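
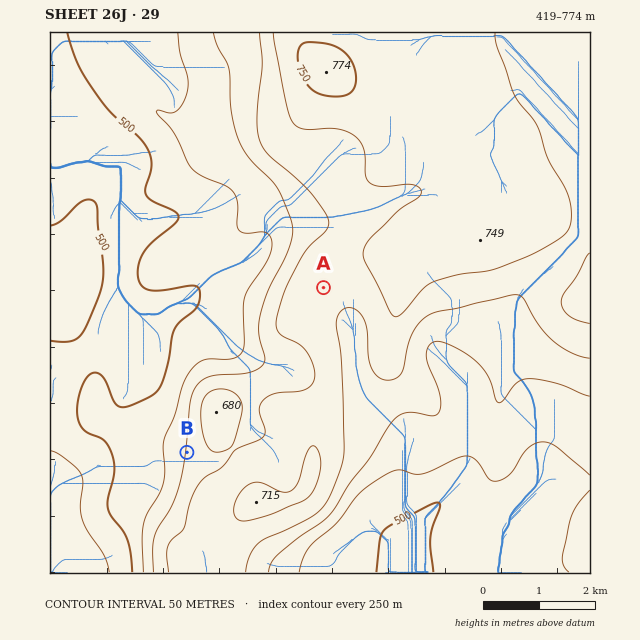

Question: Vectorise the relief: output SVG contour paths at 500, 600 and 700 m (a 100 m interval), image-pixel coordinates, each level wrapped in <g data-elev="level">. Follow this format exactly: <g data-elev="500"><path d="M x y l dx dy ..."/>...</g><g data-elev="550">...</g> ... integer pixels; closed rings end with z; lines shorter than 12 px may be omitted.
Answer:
<g data-elev="500"><path d="M376 572l4-32 4-10 8-6 36-18 10-3 2 1 0 3-8 20-2 13 3 32"/><path d="M50 341l20 0 7-3 5-4 6-11 11-28 4-13 0-11-5-44-1-20-3-6-6-2-7 3-19 18-12 6"/><path d="M67 33l11 31 16 26 15 21 29 25 10 14 3 7 1 8-7 24 2 7 7 6 21 10 3 4-2 7-24 20-9 11-5 15 0 9 2 5 5 5 7 2 12 0 29-4 5 2 2 4-1 8-2 7-17 15-6 8-10 46-4 11-5 6-24 13-7 1-5 0-5-6-10-23-4-4-5-1-5 1-4 5-7 17-2 17 4 13 6 6 17 8 4 5 4 10 2 17-6 26 0 9 3 9 11 14 5 10 4 13 1 19"/></g><g data-elev="600"><path d="M268 572l3-8 6-9 22-18 23-15 9-9 18-29 20-25 18-30 8-11 6-4 7-2 24 4 6-3 3-7-1-11-12-30-2-8 2-9 4-5 7-2 8 3 16 8 13 9 12 15 7 23 3 4 6-3 12-17 12-4 11 0 18 4 33 13"/><path d="M213 33l5 14 11 21 2 42 8 30 10 18 23 23 6 9 13 30 2 14-6 18-19 38-8 26-1 17 6 24-1 7-7 5-8 4-31 2-10 2-8 5-7 10-3 13-4 45-4 26-9 28-15 23-3 9-2 14 0 22"/></g><g data-elev="700"><path d="M239 520l8 1 20-5 34-14 7-5 7-10 5-16 0-13-4-10-4-2-4 4-9 31-4 6-4 4-4 1-6 0-22-10-7 1-7 5-7 8-4 10 0 8z"/><path d="M590 253l-5 5-9 20-12 15-3 9 2 7 6 7 8 4 13 4"/><path d="M273 33l13 72 4 12 4 7 10 5 30-1 16 5 7 5 6 9 2 10 0 18 5 8 6 3 7 1 29-2 6 2 3 3 0 5-3 2-20 14-26 26-6 7-3 7 2 11 25 49 5 6 7-4 20-23 9-7 26-8 36-5 29-11 36-19 7-6 5-7 1-15-4-19-19-34-12-35-18-22-4-9-17-46-2-14"/></g>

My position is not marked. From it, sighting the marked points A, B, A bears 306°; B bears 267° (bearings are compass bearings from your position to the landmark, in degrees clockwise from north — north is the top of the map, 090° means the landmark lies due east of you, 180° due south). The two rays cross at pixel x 526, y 435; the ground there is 560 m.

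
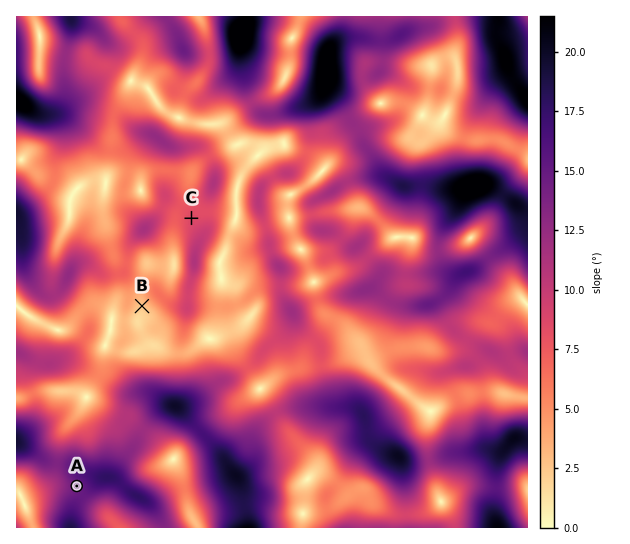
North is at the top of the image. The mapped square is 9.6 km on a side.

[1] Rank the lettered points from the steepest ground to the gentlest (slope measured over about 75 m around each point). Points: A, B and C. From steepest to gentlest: A C B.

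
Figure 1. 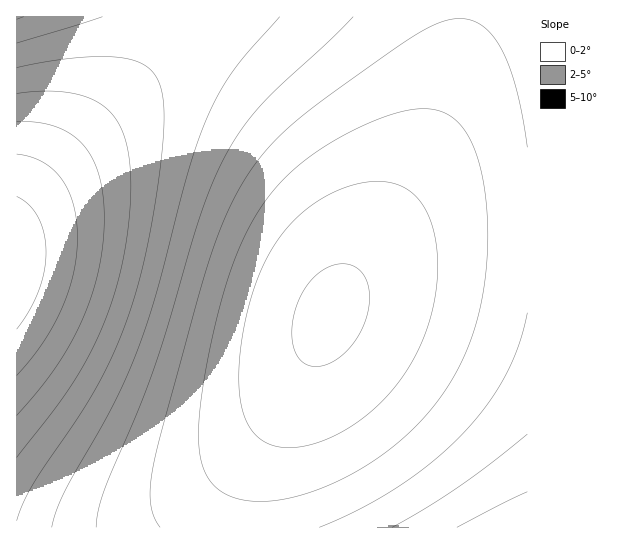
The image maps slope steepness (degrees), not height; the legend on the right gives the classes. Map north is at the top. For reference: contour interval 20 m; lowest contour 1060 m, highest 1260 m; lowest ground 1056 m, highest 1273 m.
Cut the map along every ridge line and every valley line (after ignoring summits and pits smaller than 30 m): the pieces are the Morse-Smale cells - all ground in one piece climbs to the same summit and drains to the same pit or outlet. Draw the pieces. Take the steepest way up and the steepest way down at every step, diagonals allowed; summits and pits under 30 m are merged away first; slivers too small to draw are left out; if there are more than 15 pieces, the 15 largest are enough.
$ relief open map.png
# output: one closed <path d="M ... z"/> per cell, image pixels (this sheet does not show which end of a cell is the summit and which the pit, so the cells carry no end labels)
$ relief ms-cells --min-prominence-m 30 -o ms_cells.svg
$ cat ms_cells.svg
<path d="M527 16l-334 1-2 12-11 14-108 106-37 41-19 25 1 313 223-1 3-30 9-28 60-115 20-47 19-25 15-14 24-16 33-13 43-7 62-1z"/><path d="M527 232l-61 0-43 7-33 13-24 16-15 14-19 25-20 47-60 115-9 28-3 17 1 14 287-1z"/><path d="M193 16l-177 1 1 198 18-25 37-41 108-106 12-17z"/>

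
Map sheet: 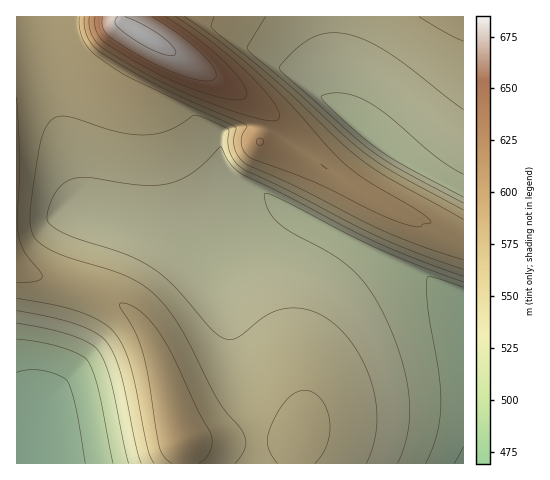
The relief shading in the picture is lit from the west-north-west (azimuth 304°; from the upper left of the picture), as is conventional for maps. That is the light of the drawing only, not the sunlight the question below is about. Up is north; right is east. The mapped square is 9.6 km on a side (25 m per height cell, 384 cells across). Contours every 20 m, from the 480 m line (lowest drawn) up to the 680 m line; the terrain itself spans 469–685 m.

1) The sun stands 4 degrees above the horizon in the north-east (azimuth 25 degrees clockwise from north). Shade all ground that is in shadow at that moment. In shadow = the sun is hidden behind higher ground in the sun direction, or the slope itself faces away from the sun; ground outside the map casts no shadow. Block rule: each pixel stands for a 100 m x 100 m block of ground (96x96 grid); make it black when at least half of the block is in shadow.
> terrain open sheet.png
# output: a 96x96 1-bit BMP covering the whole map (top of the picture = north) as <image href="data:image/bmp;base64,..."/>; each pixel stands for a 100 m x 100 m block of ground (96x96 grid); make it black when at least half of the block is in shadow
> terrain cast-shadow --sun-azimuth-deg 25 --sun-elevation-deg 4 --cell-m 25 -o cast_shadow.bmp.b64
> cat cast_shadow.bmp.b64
<image width="96" height="96" href="data:image/bmp;base64,Qk2+BAAAAAAAAD4AAAAoAAAAYAAAAGAAAAABAAEAAAAAAIAEAAATCwAAEwsAAAIAAAAAAAAA////AAAAAAAAAAAGAAAAAAAAAAAAAAAAAAAAAAAAAAAAAAAAAAAAAAAAAAAAAAAAAAAAAAAAAAAAAAAAAAAAAAAAAAAAAAAAAAAAAAAAAAAAAAAAAAAAAAAAAAAAAAAAAAAAAAAAAAAAAAAAAAAAAAAAAAAAAAAAAAAAAAAAAAAAAAAAAAAAAAAAAAAAAAAAAAAAAAAAAAAAAAAAAAAAAAAAAAAAAAAAAAAAAAAAAAAAAAAAAAAAAAAAAAAAAAAAAAAAAAAAAAAAAAAAAAAAAAAAAAAAAAAAAAAAAAAAAAAAAAAAAAAAAAAAAAAAAAAAAAAAAAAAAAAAAAAAAAAAAAAAAAAAAAAAAAAAAAAAAAAAAwAAAAAAAAAAAAAAD8AAAAAAAAAAAAAAP+AAAAAAAAAAAAAB//AAAAAAAAAAAAAP//AAAAAAAAAAAAB///AAAAAAAAAAAAD///AAAAAAAAAAAAD//+AAAAAAAAAAAAD//8AAAAAAAAAAAAD//gAAAAAAAAAAAAD/4AAAAAAAAAAAAAD+AAAAAAAAAAAAAHDgAAAAAAAAAAAAAPiAAAAAAAAAAAAAA/wAAAAAAAAAAAAAD/4AAAAAAAAAAAAAP/8AAAAAAAAAAAAA//8AAAAAAAAAAAAD//8AAAAAAAAAAAAH//8AAAAAAAAAAAAf//8AAAAAAAAAAAB///8AAAAAAAAAAAH///8AAAAAAAAAAAf///4AAAAAAAAAAB////gAAAAAAAAAAH///8AAAAAAAAAAAf///wAAAAAAAAAAA////AAAAAAAAAAAD///4AAAAAAAAAAAP///gAAAAAAAAAAB///+AAAAAAAAAAAH///4AAAAAAAAAAAf///gAAAAAAAAAAB///+AAAAAAAAAAAP///4AAAAAAAAAAAf///gAAAAAAAAAAAf//+AAAAAAAAAAAA///4AAAAAAAAAAAA///wAAAAAAAAAAAA///AAAAAAAAAAAAA//8AAAAAAAAAAAAA//wAAAAAAAAAAAAA//gAAAAAAAAAAAAD/+AAAAAAAAAAAAAP/4AAAAAAAAAAAAB//gAAAAAAAAAAAAH/+AAAAAAAAAAAAAf/4AAAAAAAAAAAAB//4AAAAAAAAAAAAP//4AAAAAAAAAAAA///+AAAAAAAAAAAD////wAAAAAAAAAAP////4AAAAAAAAAAf////gAAAAAAAAAB/////AAAAAAAAAAD////8AAAAAAAAAAP////wAAAAAAAAAAf////gAAAAAAAAAA////+AAAAAAAAAAB////8AAAAAAAAAAB////wAAAAAAAAAAB////AAAAAAAAAAAB///+AAAAAAAAAAAB///4AAAAAAAAAAAB///gAAAAAAAAAAAB///AAAAAAAAAAAAB//8AAAAAAAAAAAAB//wAAAAAAAAAAAAB//AAAAAAAAAAAAAB/+AAAAAAAAAAAAAB/4AAAAAAAAAAAAAB/gAAAAAAAAAAAAAB+AAAAAAAAAAAAAAA4AAAAAAAAAAAAAAAAAAAAAAAAAAAAA="/>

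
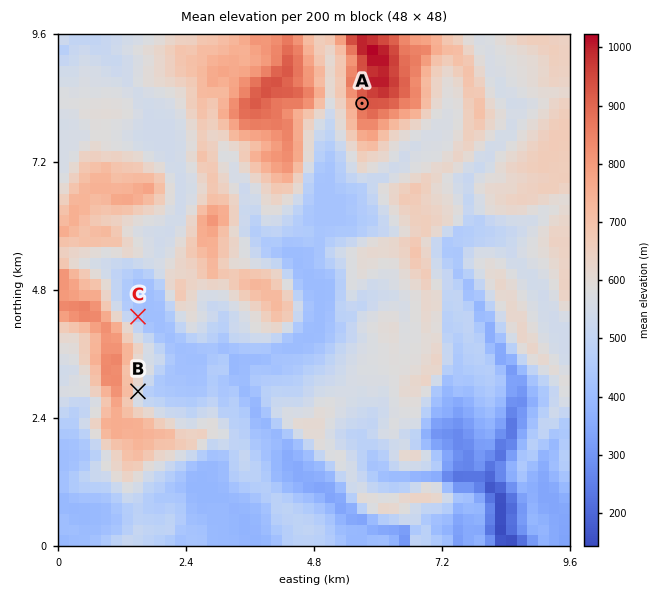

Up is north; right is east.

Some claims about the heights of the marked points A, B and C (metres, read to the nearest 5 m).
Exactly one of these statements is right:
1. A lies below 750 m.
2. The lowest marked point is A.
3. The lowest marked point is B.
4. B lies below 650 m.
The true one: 4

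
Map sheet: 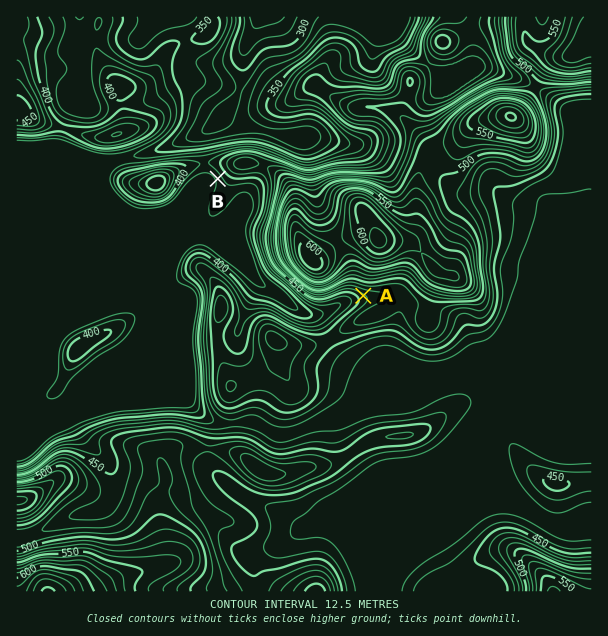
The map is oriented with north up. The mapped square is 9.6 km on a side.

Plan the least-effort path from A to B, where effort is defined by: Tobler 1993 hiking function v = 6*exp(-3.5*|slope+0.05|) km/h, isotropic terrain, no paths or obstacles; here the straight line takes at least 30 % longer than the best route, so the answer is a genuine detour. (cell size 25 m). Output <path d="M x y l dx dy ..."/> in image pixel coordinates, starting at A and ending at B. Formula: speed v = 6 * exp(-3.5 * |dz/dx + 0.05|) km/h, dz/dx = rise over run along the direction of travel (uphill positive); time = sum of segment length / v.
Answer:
<path d="M363 296l-1 0-6-3-14 0-18 9-10 0-15-8-9-9-18-9-9-9-36-72-2-1-7-15"/>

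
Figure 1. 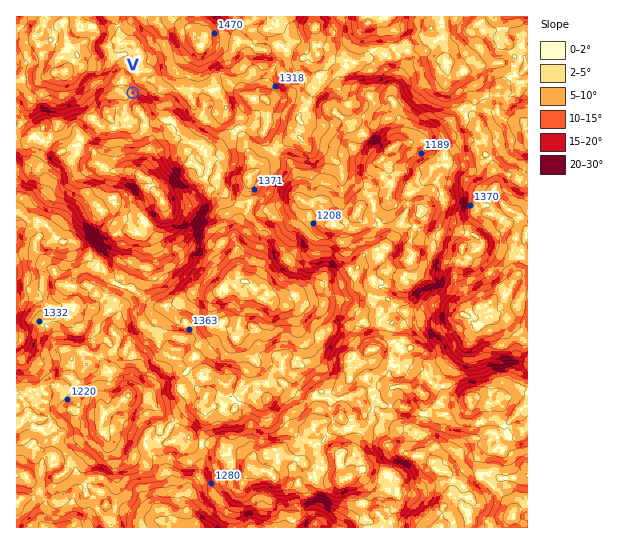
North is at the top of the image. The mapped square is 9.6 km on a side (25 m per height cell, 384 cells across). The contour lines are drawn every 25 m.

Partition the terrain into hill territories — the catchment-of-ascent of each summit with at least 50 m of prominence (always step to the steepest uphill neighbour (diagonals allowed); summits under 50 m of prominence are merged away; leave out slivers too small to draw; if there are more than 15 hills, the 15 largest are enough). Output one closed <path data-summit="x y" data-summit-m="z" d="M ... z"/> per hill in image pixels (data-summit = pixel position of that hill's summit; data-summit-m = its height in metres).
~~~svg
<path data-summit="246 282" data-summit-m="1527" d="M138 109l-13 11-12 0-6-8-8 5-10 3-10 11 1 14 15 8 2 10 13 8 7 0-4 3-4 13 0 7 5 9 8 2 12 0 17-12 7 2 5 6-5 6-14 10 1 9-2 7 0 18-16 23-11 27 4 12-7 13 2 8-11 9-2 18-3-4-14-5-6 1-7 6 0 12-3 6 6 8-4 6 0 17-3-11-13-10-5-2-17 4-10 6-6-2 0 35 12-13 11 4 1 11 6 3 11-6 13-18 14 4 18 0-2 9 2 11 4 4 8 2 19 9 7 0 12-5 8-11 8 9 5 0 8-5 4 0 5 7 4 1 24 1 4 2 1 8 5 8 10-2 11 7 20 4 12-15 9 0 11 4 9 15 12-1 18 5-2-21 4-7 12-7 5-12 9-8 3-6 2-20 15 8 14 0 18 6 17 2 8 0 12-4 11-8 0-4-14 1-9-3-5-8-13-10-1-5-5-5-9-2-4-4-2-5 0-9-5 0-8-6-15 4 9-8 0-8 4-8-7-2-5-10 11-4 5-5 11-20-3-4 8-20 0-5-3-3 2-13 8-18 2-12 19-32-3-14-12-20-23 2-9 4-10 12 9 16 0 11-4 11-6-2-13 1-14 21-12 8-5 2-6-4-1-6-9-9-17-5-6-6 0-16-7-16-24-18-5-15-10-4-14 0-18 16-16 8-6-5-17-8-8 1-19 11-10 14 3-8 1-16-5-15 0-8z"/><path data-summit="490 302" data-summit-m="1516" d="M470 107l-5 0-24 22-8 3-10 8-6 1 10 2 10 18 3 14-19 32-2 12-8 18-2 13 3 3 0 5-8 20 3 4-11 20-5 5-9 2-2 5 6 7 6 2-4 8 0 8-5 6 11-2 8 6 7-1-2 10 2 5 4 4 9 2 5 5 1 5 9 6 9 12 9 3 24-1 8 4 8 0 23-11 10-1 0-256-3-10-3-4-12 0-7-2-5-7z"/><path data-summit="195 37" data-summit-m="1500" d="M275 16l-161 0 5 10 0 13 3 4 9 0 6 8 0 19-16 12 2 20-4 5-10 4-1 3 5 6 12 0 14-10 5 8 0 8 5 15-3 23 9-13 23-12 19 6 8 7 16-8 18-16 14 0 10 4 5 15 24 18 7 16 0 16 6 6 17 5 9 9 2 8 8 2 14-10 14-21 13-1 6 2 4-11 0-11-10-16-7 4-5-2-8-4-9-8-1-16-4-10-15-12-32-12-22-2-10 4-5-3 4-20 20-31 0-8-11-13z"/><path data-summit="17 230" data-summit-m="1454" d="M41 132l-15 9-10 0 0 252 7 2 10-6 17-4 15 8 5 8 1-10 4-6-6-8 3-6 0-12 10-7 19 6 3-15 11-9-2-8 7-13-4-12 5-10 3-12 19-28 0-18 2-7-1-9 14-10 5-6-5-6-7-2-17 12-12 0-8-2-5-9 0-7 4-13 4-3-7 0-12-7-3-11-14-8-6 0-16 7-16-13z"/><path data-summit="441 527" data-summit-m="1413" d="M479 399l-6 0-8 9-19 7-25-2-18-6-14 0-16-8-1 20-3 6-9 8-5 12-12 7-4 7 3 21 15-4 5 3 6 8 0 10-4 6 0 12 3 13 161-1 0-96-5 1-4-4-14-3-1 8-11 6 6-12-4-12 1-12-9 0z"/><path data-summit="197 527" data-summit-m="1448" d="M161 432l-8 11-12 5-7 0-19-9-8-1 6 15 4 26-1 28-5 12 2 9 180-1-1-24-4-12-4-6-15-13-19-4-11-7-10 2-5-8-1-8-4-2-24-1-4-1-5-7-4 0-8 5-5 0z"/><path data-summit="66 71" data-summit-m="1440" d="M113 16l-97 1 1 123 9 1 15-9 5 11 16 9 18-7-1-14 4-7 38-19 0-23 16-12 0-19-6-8-9 0-3-4 0-13z"/><path data-summit="445 62" data-summit-m="1432" d="M502 16l-115 1 0 4 6 10 0 16 8 12 0 10-9 24 0 8 9 25-3 18 25-4 24-16 18-17 32 4 2-24 11-10 11-4 6-6-4-10-8 0-2-2-13-26z"/><path data-summit="315 27" data-summit-m="1460" d="M367 16l-90 0 0 10 10 11 1 10-20 31-4 20 5 3 10-4 22 2 32 12 15 12 4 10 1 16 9 8 13 6 4-2 20-20 2-15-6-21-5-6-16 0-13-8-14-4-7-8 0-4 5-8 2-13 21-32z"/><path data-summit="66 527" data-summit-m="1400" d="M101 429l-4 7-11 7-15 15-4 12-11 8-5 9-10 4-8 6-12 2-5 4 1 25 95-1-1-8 5-12 1-28-4-26-4-6-2-10z"/><path data-summit="315 527" data-summit-m="1427" d="M291 457l-9 0-13 16 12 8 7 10 4 12 0 19 2 6 73-1-3-24 4-6 0-10-6-8-9-3-14 4-16-5-12 1-9-15z"/>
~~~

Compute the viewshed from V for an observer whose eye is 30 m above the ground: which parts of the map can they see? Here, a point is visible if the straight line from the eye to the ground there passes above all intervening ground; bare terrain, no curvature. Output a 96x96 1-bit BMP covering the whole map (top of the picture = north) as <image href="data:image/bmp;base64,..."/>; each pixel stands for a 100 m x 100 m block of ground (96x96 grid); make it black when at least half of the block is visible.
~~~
<image width="96" height="96" href="data:image/bmp;base64,Qk2+BAAAAAAAAD4AAAAoAAAAYAAAAGAAAAABAAEAAAAAAIAEAAATCwAAEwsAAAIAAAAAAAAA////AAAAAAAAAAAAAAAAAAAAAAAAAAPwAAAAAAAAAAAAAAPgAAAAAAAAAAAAAAPAAAAAAAAAAAAAAADAAAAAAAAAAAAAAAAAAAAAAAAAAAAAAAAAAAAAAAAAAAAAAAAAAAAAAAAAAAAAAAAAAAAAAAAAAAAAAAAAAAAAAAAAAAAAAAAAAAAAAAAAAAAAAAAAAAAAAAAAAAAAAAAAAAAAAAAAAAAAAAAAAAAAAAAAAAAAAAAAAAAAAAAAAAAAAAAAAAAAAAAAAAAAAAAAAAAAAAAAAAAAAAAAAAAAAAAAAAAAAAAAAAAAAAAAAAAAAAAAAAAAAAAAAAAAAAAAAAAAAAAAAAAAAAAAAAAAAAAAAAAAAAAAAAAAAAAAAAAAAAAAAAAAAAAAAAAAAAAAAAAAAAAAAAAAAAAAAAAAAAAAAAAAAAAAAAAAAAAAAAAAAAAAAAAAAAAAAAAAAAAAAAAAAAAAAAAAAAAAAAAAAAAAAAAAAAAAAAAAAAAAAAAAAAAAAAAAAAAAAAAAAAAAAAAAAAAAAAAAAAAAAAAAAAAAAAAAAAAAAAAAAAAAAAAAAAAAAAAAAAAAAAAAAAAAAAAAAAAAAAAAAAAAAAAAAAAAAAAAAAAAAAAAAAAAAAAAAAAAAAAAAAAAAAAAAAAAAAAAAAAAAAAAAADgAAAAAAAAAAAAAAD8AAAAAAAAAAAAAAH+MAAAAAAAAAAAAAP//AAIAAAAAAAAAB///gAeAAAAAAAAAD///xIfwAAAAAAAAD///74PwAAAAAQAAH///84EAAAAAAAAAf///+YAAAAAAAAAAf////4AAAAAAAAAA////94AAAAAAAAAB////84AAAAAAAAAH/////4AAAAAAACA/9////YAAAAAAACB/x///8AAAAAAAADD/xP///AAAAAAAADn/x///+AAAAAAAAD//4///+AAAAAAAAD//+f///AAAAAAAAD////H/+AAAAAAAAD///8Hj8AAAAAAAAD///4HB8AAAAAAAAD///wAA+AAAAAAAAD///ABA+AAAAAAAAD//4ACD+AAAAAAAAD//gAAD/AAAAAAAAD/8AAfL/wAAAAAAAD/wAAfn/AAAAAAAAD+AAA/nfAAAAAAAAD+AAA/7/AAAAAAAAD+AAA/9/AAAAAAAAD+AAA/iAAAAAAAAADBAAEfwAAAAAAAAAABgOGfwAAAAAAAAAAAgf/94AAAAAAAAAAAA//xgAAAAAAAAAAAA//hgAAAAAAAAAAAD//jgAAAAAAAAAAAT7/jgAAAAAAAAAAAf//hgAAAAAAAAAAAP//hAAAAAAAAAAAAP//gAAAAAAAAAAAAP//8AAAAAAAAAAAAP/wcAAAAAAAAAAAAP/wYAAAAAAAAAAAAB/wIAAAAAAAAAAAAD7gLwAAAAAAAAAAADwgD4AAAAAAAAAAAAAADwAAAAAAAAAAAAgADwAAAAAAAAAAAAwADgAAAAAAAAAAAAYA2AAAAAAAAAAAAAAP8AAAAAAAAAAAAAAfIAAAAAAAAAAAAAAcAAAAAAAAAAAA="/>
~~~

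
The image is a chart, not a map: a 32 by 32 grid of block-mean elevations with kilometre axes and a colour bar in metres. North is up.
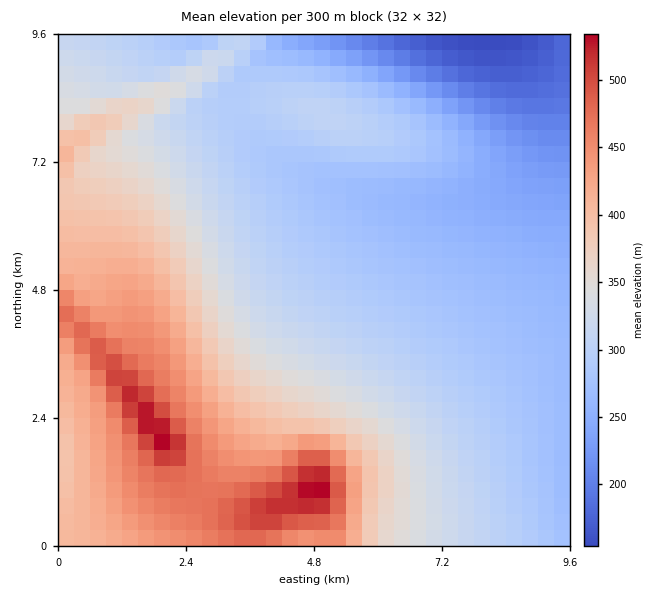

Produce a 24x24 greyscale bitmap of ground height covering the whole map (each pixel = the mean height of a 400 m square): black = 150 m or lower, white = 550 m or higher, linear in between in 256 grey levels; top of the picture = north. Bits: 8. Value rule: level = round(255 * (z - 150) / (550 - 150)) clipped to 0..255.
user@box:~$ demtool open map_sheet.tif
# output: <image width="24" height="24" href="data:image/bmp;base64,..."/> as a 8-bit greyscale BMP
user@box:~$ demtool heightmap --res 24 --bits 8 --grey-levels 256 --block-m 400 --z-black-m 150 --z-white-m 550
<image width="24" height="24" href="data:image/bmp;base64,Qk12BgAAAAAAADYEAAAoAAAAGAAAABgAAAABAAgAAAAAAEACAAATCwAAEwsAAAABAAAAAAAAAAAAAAEBAQACAgIAAwMDAAQEBAAFBQUABgYGAAcHBwAICAgACQkJAAoKCgALCwsADAwMAA0NDQAODg4ADw8PABAQEAAREREAEhISABMTEwAUFBQAFRUVABYWFgAXFxcAGBgYABkZGQAaGhoAGxsbABwcHAAdHR0AHh4eAB8fHwAgICAAISEhACIiIgAjIyMAJCQkACUlJQAmJiYAJycnACgoKAApKSkAKioqACsrKwAsLCwALS0tAC4uLgAvLy8AMDAwADExMQAyMjIAMzMzADQ0NAA1NTUANjY2ADc3NwA4ODgAOTk5ADo6OgA7OzsAPDw8AD09PQA+Pj4APz8/AEBAQABBQUEAQkJCAENDQwBEREQARUVFAEZGRgBHR0cASEhIAElJSQBKSkoAS0tLAExMTABNTU0ATk5OAE9PTwBQUFAAUVFRAFJSUgBTU1MAVFRUAFVVVQBWVlYAV1dXAFhYWABZWVkAWlpaAFtbWwBcXFwAXV1dAF5eXgBfX18AYGBgAGFhYQBiYmIAY2NjAGRkZABlZWUAZmZmAGdnZwBoaGgAaWlpAGpqagBra2sAbGxsAG1tbQBubm4Ab29vAHBwcABxcXEAcnJyAHNzcwB0dHQAdXV1AHZ2dgB3d3cAeHh4AHl5eQB6enoAe3t7AHx8fAB9fX0Afn5+AH9/fwCAgIAAgYGBAIKCggCDg4MAhISEAIWFhQCGhoYAh4eHAIiIiACJiYkAioqKAIuLiwCMjIwAjY2NAI6OjgCPj48AkJCQAJGRkQCSkpIAk5OTAJSUlACVlZUAlpaWAJeXlwCYmJgAmZmZAJqamgCbm5sAnJycAJ2dnQCenp4An5+fAKCgoAChoaEAoqKiAKOjowCkpKQApaWlAKampgCnp6cAqKioAKmpqQCqqqoAq6urAKysrACtra0Arq6uAK+vrwCwsLAAsbGxALKysgCzs7MAtLS0ALW1tQC2trYAt7e3ALi4uAC5ubkAurq6ALu7uwC8vLwAvb29AL6+vgC/v78AwMDAAMHBwQDCwsIAw8PDAMTExADFxcUAxsbGAMfHxwDIyMgAycnJAMrKygDLy8sAzMzMAM3NzQDOzs4Az8/PANDQ0ADR0dEA0tLSANPT0wDU1NQA1dXVANbW1gDX19cA2NjYANnZ2QDa2toA29vbANzc3ADd3d0A3t7eAN/f3wDg4OAA4eHhAOLi4gDj4+MA5OTkAOXl5QDm5uYA5+fnAOjo6ADp6ekA6urqAOvr6wDs7OwA7e3tAO7u7gDv7+8A8PDwAPHx8QDy8vIA8/PzAPT09AD19fUA9vb2APf39wD4+PgA+fn5APr6+gD7+/sA/Pz8AP39/QD+/v4A////AKOmrLS6wMXM09XMwsS4l4R8dG1nYlxXUaKosbvDyMvR3Obm4t6/mYd9dG1mYFpUTp+ptcHKzs3M0t3m8u/GnIl9c2xlX1lTTJ2quMbR1czGw8bP5eW/nIl8cmpjXVdSTJ2su8vl6sy/t7K1xcOok4V4b2dhW1ZRS6Cuvtnz38S2q6Sfn5qPhXxyamReWVRQS6Wxx+rmzLusoJeRi4aAeXJsZmBbV1NPS6m32ebSw7KhlIuFf3p1cGplYVxYVVFOS67I3tLHvKmWiYB6dXFtaGRgXFlVUlBNSr3UzcTBtKCNf3dxbWlmYl9bWFVTUE5LSc7Hu766q5iFeHBqZ2NgXVpXVVJQTkxKSMOztbeyo5B+cmplYl5bWVZUUlBOTEpIRq2rr6+pmoh5bWZhXltYVVNRT01LSUdGRKWmqKefkoJ0amNeWldVUlBOS0lIRkRDQaGgoJ6WiXtvZmBbWFRRT0xKSEZEQkE/PpuamZWNgnVrY11ZVVFOS0lGREJAPj07OpaTkYyFe3BnYFpWUk9MSkhGREE+PDk3NpmNiYR9dGtjXVhUUU9PTk5MSUVAOzYzMaKOgn12bmZgWldVVldZWllVUElBOTItK5OZjXxwaWJdWllbX2FiYFxXT0U6MSklJH2Ciop+bGBcW11gY2NhXFVNQzcsIx4cHXZzcHJ5em9eWlxeXltWT0U6LiMaFRMUF3BtaWVhY29uXFNST0pCOC0iGRENCwsOE2pnZGBcV1VgZVRDPDUsIxoSCwcEBAUJEQ=="/>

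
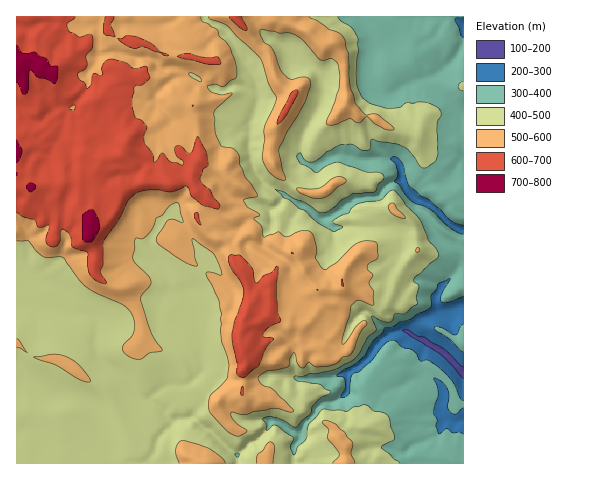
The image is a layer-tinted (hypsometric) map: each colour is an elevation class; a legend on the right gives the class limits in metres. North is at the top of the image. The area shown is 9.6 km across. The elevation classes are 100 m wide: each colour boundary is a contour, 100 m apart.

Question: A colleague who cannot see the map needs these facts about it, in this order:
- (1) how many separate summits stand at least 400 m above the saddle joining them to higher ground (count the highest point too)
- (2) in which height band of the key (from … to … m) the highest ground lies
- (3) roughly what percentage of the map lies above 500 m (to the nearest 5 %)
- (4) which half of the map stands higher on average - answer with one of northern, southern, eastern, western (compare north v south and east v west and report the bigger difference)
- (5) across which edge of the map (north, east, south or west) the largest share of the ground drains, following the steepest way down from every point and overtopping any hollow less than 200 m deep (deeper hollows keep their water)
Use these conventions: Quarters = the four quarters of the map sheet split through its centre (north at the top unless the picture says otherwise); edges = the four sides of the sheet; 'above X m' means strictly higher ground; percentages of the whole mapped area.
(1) There is 1 summit with 400 m or more of prominence.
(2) Between 700 and 800 m: that is the band holding the highest ground.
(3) About 40 % of the map lies above 500 m.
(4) The western half stands higher on average than the eastern half.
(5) The largest share of the runoff leaves by the eastern edge.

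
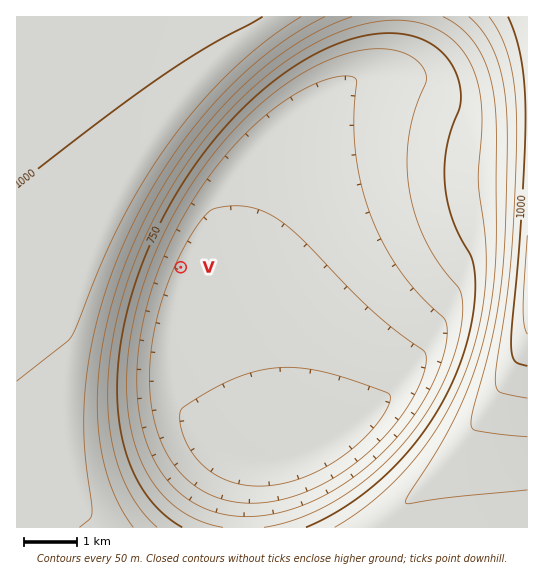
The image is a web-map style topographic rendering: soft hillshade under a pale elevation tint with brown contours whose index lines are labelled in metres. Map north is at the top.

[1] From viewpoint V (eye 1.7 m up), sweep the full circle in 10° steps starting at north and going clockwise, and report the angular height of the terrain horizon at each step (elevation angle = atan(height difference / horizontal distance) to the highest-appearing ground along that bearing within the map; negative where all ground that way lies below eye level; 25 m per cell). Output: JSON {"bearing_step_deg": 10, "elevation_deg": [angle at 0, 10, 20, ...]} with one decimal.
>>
{"bearing_step_deg": 10, "elevation_deg": [7.8, 6.1, 4.7, 3.2, 2.1, 2.6, 3.3, 3.5, 3.9, 4.2, 4.0, 3.3, 2.8, 2.5, 2.4, 2.0, 1.3, 1.2, 1.9, 3.0, 3.7, 4.9, 6.4, 8.1, 9.8, 11.4, 12.8, 13.9, 14.6, 14.9, 14.9, 14.4, 13.7, 12.5, 11.1, 9.5]}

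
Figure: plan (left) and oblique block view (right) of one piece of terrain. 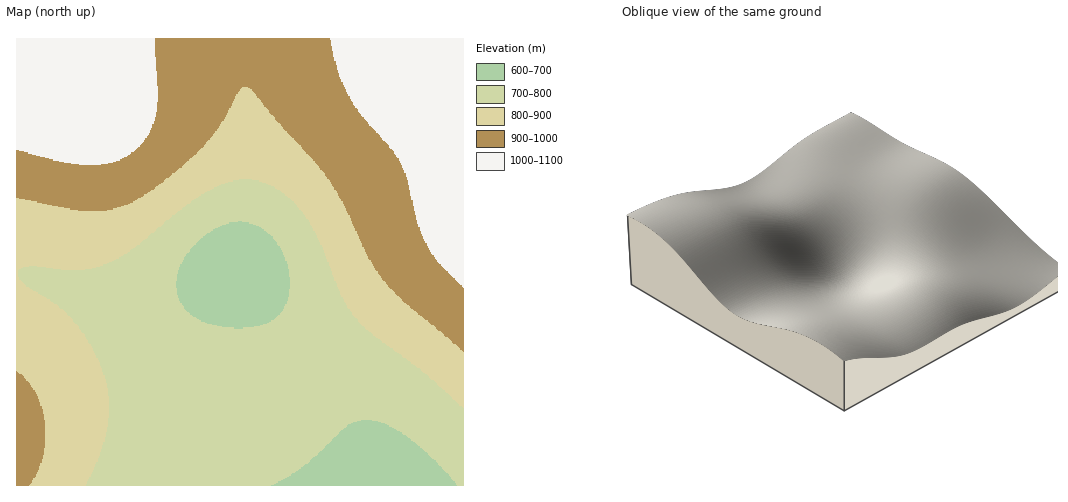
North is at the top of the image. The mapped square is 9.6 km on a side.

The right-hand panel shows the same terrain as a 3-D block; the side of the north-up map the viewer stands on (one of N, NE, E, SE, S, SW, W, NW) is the SW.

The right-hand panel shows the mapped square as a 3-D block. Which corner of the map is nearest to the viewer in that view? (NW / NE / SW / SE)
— SW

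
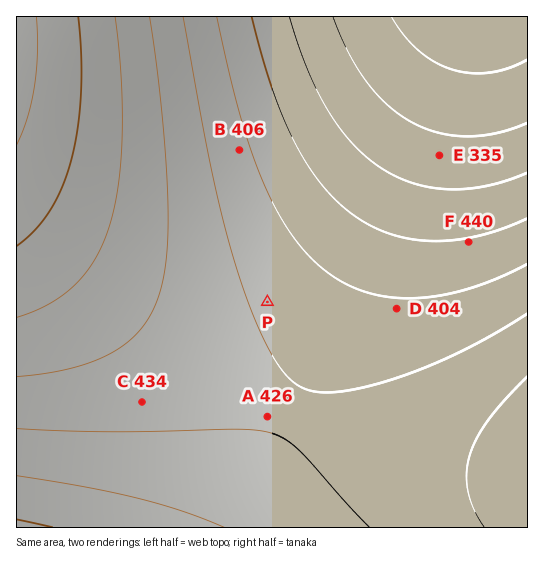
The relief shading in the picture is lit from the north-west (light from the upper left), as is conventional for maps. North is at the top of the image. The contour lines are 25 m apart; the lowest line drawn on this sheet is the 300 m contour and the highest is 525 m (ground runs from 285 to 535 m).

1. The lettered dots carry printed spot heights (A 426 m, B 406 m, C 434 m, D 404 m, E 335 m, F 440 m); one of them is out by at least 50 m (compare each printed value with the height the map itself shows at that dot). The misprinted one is F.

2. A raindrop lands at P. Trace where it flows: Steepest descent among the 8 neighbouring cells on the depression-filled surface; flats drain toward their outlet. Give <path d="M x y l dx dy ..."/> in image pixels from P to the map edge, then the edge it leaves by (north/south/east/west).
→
<path d="M267 302l144-144 2-5 2-4 0-3 3-4 1-7 3-4 1-6 3-4 1-7 3-4 4-15 3-4 2-10 2-2 2-10 2-2 2-10 4-10 0-4 6-13 0-4 2-5 0-4"/>
exit: north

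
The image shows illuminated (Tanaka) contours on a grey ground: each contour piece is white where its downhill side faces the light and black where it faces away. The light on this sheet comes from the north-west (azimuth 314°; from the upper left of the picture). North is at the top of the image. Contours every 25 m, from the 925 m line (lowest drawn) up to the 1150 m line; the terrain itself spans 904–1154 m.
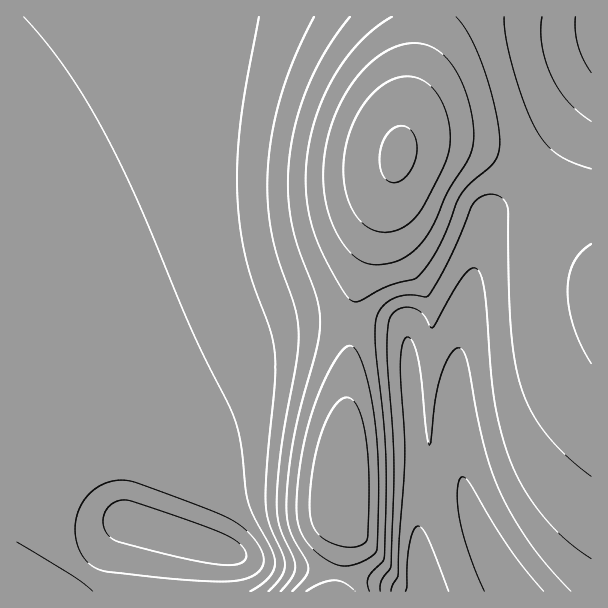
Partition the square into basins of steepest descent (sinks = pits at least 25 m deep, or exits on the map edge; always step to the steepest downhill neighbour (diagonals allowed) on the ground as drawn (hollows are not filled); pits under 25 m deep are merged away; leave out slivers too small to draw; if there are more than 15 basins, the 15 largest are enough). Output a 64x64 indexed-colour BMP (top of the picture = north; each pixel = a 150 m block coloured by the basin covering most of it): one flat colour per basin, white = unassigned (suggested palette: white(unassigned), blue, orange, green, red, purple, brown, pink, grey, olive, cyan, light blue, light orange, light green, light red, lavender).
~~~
<image width="64" height="64" href="data:image/bmp;base64,Qk12CAAAAAAAAHYAAAAoAAAAQAAAAEAAAAABAAQAAAAAAAAIAAATCwAAEwsAABAAAAAAAAAA////ALR3HwAOf/8ALKAsACgn1gC9Z5QAS1aMAMJ34wB/f38AIr28AM++FwDox64AeLv/AIrfmACWmP8A1bDFABERERERERERERERERERERERETMzMzMzMzIiIiIiIiIiERERERERERERERERERERERERMzMzMzMzMiIiIiIiIiIREREREREREREREREREREREREzMzMzMzMyIiIiIiIiIhERERERERERERERERERERERETMzMzMzMyIiIiIiIiIiERERERERERERERERERERERERMzMzMzMzIiIiIiIiIiIRERERERERERERERERERERERETMzMzMzMiIiIiIiIiIhERERERERERERERERERERERERMzMzMzMiIiIiIiIiIiEREREREREREREREREREREREREzMzMzMyIiIiIiIiIiIRERERERERERERERERERERERETMzMzMzIiIiIiIiIiIhERERERERERERERERERERERERMzMzMzMiIiIiIiIiIiEREREREREREREREREREREREREzMzMzMiIiIiIiIiIiIRERERERERERERERERERERERETMzMzMyIiIiIiIiIiIhERERERERERERERERERERERERMzMzMzIiIiIiIiIiIiEREREREREREREREREREREREREzMzMzMiIiIiIiIiIiIRERERERERERERERERERERERETMzMzMyIiIiIiIiIiIhERERERERERERERERERERERERMzMzMzIiIiIiIiIiIiEREREREREREREREREREREREREzMzMzMiIiIiIiIiIiIRERERERERERERERERERERERETMzMzMyIiIiIiIiIiIhERERERERERERERERERERERERMzMzMzIiIiIiIiIiIiEREREREREREREREREREREREREzMzMzMiIiIiIiIiIiIRERERERERERERERERERERERETMzMzMyIiIiIiIiIiIhERERERERERERERERERERERERMzMzMzIiIiIiIiIiIiEREREREREREREREREREREREREzMzMzMiIiIiIiIiIiIRERERERERERERERERERERERETMzMzMyIiIiIiIiIiIhERERERERERERERERERERERERMzMzMzIiIiIiIiIiIiEREREREREREREREREREREREREzMzMzMiIiIiIiIiIiIRERERERERERERERERERERERETMzMzMyIiIiIiIiIiIhERERERERERERERERERERERERMzMzMzIiIiIiIiIiIiEREREREREREREREREREREREREzMzMzMiIiIiIiIiIiIRERERERERERERERERERERERETMzMzMyIiIiIiIiIiIhERERERERERERERERERERERERMzMzMzIiIiIiIiIiIiEREREREREREREREREREREREREzMzMzMiIiIiIiIiIiIRERERERERERERERERERERERERMzMzMyIiIiIiIiIiIhEREREREREREREREREREREREREzMzMyIiIiIiIiIiIiERERERERERERERERERERERERETMzMzIiIiIiIiIiIiIREREREREREREREREREREREREREzMzIiIiIiIiIiIiIhERERERERERERERERERERERERETMzIiIiIiIiIiIiIiERERERERERERERERERERERERERMzMiIiIiIiIiIiIiQRERERERERERERERERERERERERETMiIiIiIiIiIiIiRBERERERERERERERERERERERERERMyIiIiIiIiIiIiREEREREREREREREREREREREREREREzIiIiIiIiIiIiREQRERERERERERERERERERERERERETMiIiIiIiIiIiJERBEREREREREREREREREREREREREREyIiIiIiIiIiJEREERERERERERERERERERERERERERESIiIiIiIiIiJEREQRERERERERERERERERERERERERERIiIiIiIiIiIkRERBERERERERERERERERERERERERERESIiIiIiIiIkREREERERERERERERERERERERERERERERIiIiIiIiIkREREQREREREREREREREREREREREREREREiIiIiIiIkRERERBERERERERERERERERERERERERERERIiIiIiJEREREREEREREREREREREREREREREREREREREiIiJEREREREREQREREREREREREREREREREREREREREURERERERERERERBERERERERERERERERERERERERERERREREREREREREREERERERERERERERERERERERERERERFEREREREREREREQREREREREREREREREREREREREREREURERERERERERERBERERERERERERERERERERERERERERFEREREREREREREEREREREREREREREREREREREREREREUREREREREREREQRERERERERERERERERERERERERERERRERERERERERERBERERERERERERERERERERERERERERFEREREREREREREEREREREREREREREREREREREREREREUREREREREREREQRERERERERERERERERERERERERERERFERERERERERERBEREREREREREREREREREREREREREREUREREREREREREERERERERERERERERERERERERERERERREREREREREREQRERERERERERERERERERERERERERERFERERERERERERBEREREREREREREREREREREREREREREURERERERERERE"/>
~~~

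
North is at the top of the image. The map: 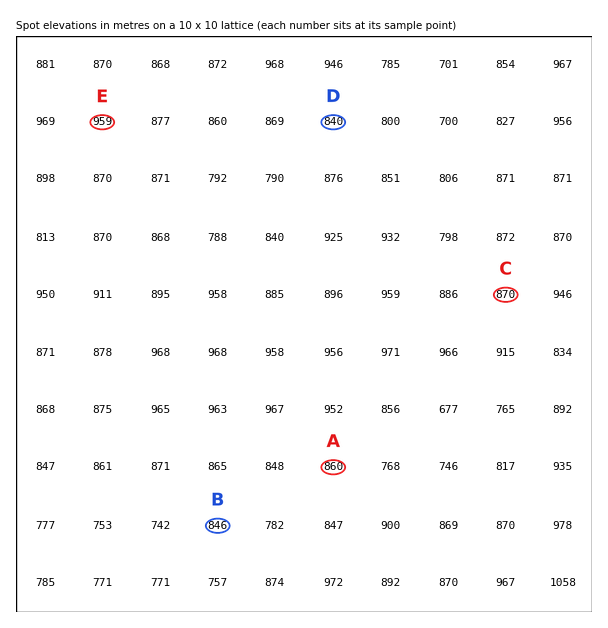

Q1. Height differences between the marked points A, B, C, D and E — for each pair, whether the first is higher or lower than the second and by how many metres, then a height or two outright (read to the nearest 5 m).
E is higher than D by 120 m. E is higher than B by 115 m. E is higher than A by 100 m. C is lower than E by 90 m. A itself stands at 860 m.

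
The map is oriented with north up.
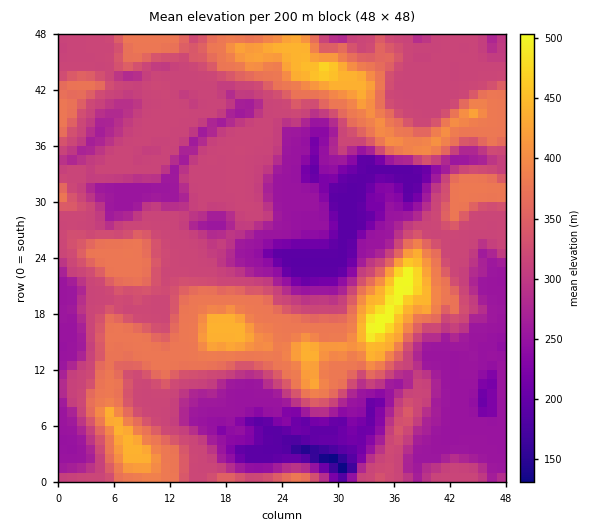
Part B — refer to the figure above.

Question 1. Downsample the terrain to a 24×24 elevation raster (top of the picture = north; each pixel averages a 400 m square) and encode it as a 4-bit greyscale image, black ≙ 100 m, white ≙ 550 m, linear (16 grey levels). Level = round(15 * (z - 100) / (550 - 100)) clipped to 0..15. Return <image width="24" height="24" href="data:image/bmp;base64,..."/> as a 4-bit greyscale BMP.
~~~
<image width="24" height="24" href="data:image/bmp;base64,Qk2WAQAAAAAAAHYAAAAoAAAAGAAAABgAAAABAAQAAAAAACABAAATCwAAEwsAABAAAAAAAAAAAAAAABEREQAiIiIAMzMzAERERABVVVUAZmZmAHd3dwCIiIgAmZmZAKqqqgC7u7sAzMzMAN3d3QDu7u4A////AGeKqpeHZ4dDd3Z3dlWLupdkMzIjV3VWVVabqHZVQzM0RnZVVViqh2VVREVURYdVVWiZd3ZVVXmGVXdVRWeYeId2Z5uZd2dVVVeZmZmZmauqqoZVVVaZmZq7qquqzJZVVVeJh5q7qZmZzbmHVVd3d5mqmXd4vcuYZVeIiIiIh1RWm9yYZXiZmHd2VTM0ecuXZXmZmHd2VDMzVpqHZ3d3h3ZmZVVDRXd3d4dlZ3dndlVDNVaJh4dVVWd3dVVDNER5mXd3dmd3dlREMzNoiHZ3d2d3d1RWRomGZ4Znd3Z3d1VXiqmpmZdmd3dmd3ZpqYeKqZh3d3d2Z4iauHd4mYmHd3d4iau7uHd3eHd4h3iaqru6mXd3d3d5mZiaq7qHeHd3dg=="/>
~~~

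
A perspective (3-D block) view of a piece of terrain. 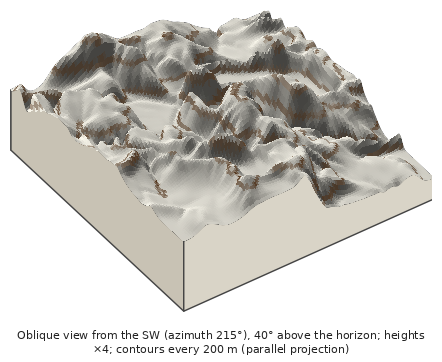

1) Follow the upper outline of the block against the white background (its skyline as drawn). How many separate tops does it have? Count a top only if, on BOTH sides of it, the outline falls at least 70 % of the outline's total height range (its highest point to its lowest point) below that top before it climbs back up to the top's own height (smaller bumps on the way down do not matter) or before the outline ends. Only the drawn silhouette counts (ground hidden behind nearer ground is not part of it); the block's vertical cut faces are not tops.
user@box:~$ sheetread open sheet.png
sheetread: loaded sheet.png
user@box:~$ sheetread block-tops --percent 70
0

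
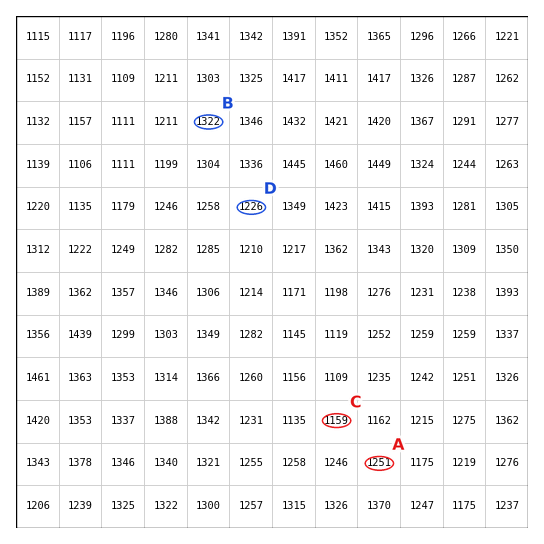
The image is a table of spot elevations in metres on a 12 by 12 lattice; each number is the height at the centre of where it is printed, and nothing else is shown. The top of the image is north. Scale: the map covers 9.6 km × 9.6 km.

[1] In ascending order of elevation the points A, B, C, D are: C D A B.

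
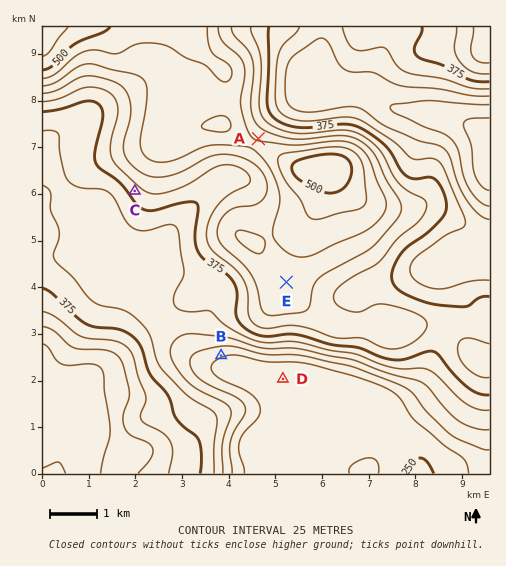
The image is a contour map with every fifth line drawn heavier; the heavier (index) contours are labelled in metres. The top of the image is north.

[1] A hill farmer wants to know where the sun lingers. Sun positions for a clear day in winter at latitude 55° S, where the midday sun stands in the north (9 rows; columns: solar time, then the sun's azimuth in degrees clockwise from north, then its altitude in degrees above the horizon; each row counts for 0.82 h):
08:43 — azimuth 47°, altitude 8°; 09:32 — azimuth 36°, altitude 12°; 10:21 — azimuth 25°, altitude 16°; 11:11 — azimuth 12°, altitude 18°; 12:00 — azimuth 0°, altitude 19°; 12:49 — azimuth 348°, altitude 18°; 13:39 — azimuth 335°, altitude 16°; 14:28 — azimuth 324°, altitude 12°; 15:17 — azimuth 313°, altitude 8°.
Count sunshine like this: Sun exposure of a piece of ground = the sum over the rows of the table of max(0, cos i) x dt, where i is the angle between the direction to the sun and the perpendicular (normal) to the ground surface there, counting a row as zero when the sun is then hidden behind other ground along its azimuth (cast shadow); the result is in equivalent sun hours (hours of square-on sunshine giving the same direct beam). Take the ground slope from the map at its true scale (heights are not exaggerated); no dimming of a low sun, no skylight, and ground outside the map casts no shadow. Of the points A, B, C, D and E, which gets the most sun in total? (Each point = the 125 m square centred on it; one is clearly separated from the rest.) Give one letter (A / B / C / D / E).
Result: A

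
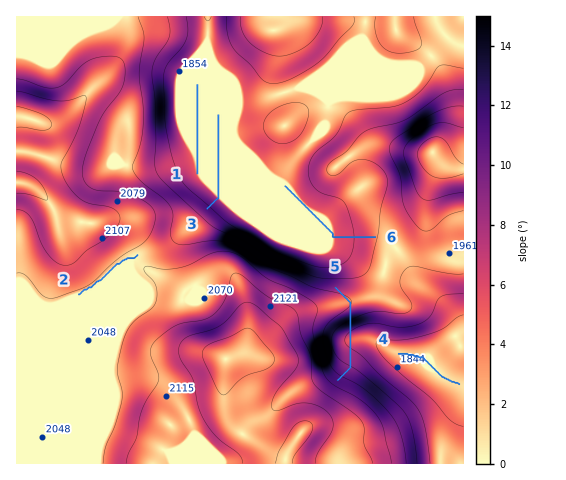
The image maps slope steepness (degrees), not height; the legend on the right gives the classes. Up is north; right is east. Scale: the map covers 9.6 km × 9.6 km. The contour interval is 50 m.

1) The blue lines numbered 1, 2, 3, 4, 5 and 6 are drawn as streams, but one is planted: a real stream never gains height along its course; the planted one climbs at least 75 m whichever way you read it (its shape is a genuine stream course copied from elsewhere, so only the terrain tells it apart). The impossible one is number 5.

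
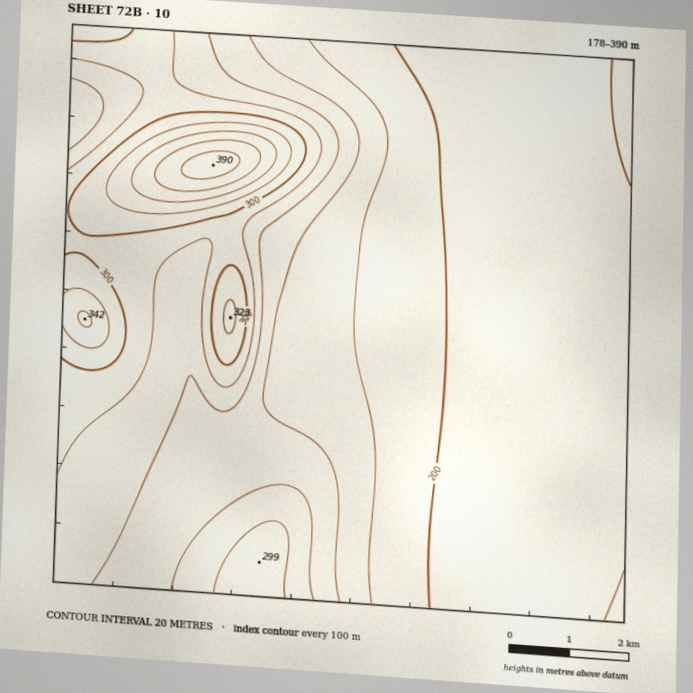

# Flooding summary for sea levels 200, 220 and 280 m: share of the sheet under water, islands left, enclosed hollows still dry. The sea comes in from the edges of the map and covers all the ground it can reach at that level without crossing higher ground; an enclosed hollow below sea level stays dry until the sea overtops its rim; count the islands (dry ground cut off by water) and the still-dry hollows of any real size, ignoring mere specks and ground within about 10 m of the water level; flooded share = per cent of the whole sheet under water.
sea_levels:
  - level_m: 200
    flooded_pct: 33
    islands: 0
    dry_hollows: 0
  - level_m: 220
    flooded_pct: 46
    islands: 0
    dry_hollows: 0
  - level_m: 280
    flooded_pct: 81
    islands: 0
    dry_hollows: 0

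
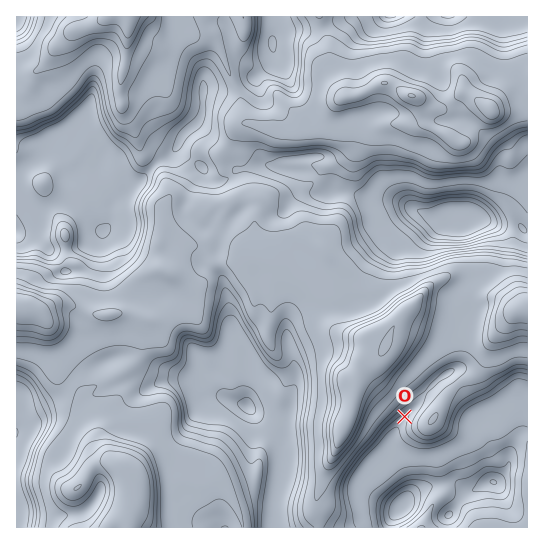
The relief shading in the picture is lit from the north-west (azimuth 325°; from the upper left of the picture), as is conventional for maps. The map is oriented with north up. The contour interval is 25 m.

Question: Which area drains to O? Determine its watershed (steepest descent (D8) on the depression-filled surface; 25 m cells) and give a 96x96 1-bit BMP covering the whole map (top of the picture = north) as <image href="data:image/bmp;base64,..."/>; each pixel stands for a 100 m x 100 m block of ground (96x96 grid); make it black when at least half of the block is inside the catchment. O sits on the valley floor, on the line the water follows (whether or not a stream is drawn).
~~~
<image width="96" height="96" href="data:image/bmp;base64,Qk2+BAAAAAAAAD4AAAAoAAAAYAAAAGAAAAABAAEAAAAAAIAEAAATCwAAEwsAAAIAAAAAAAAA////AAAAAAAAAAAAAAAAAAAAAAAAAAAAAAAAAAAAAAAAAAAAAAAAAAAAAAAAAAAAAAAAAAAAAAAAAAAAAAAAAAAAAAAAAAAAAAAAAAAAAAAAAAAAAAAAAAAAAAAAAAAAAAAAAAAAAAAAAAAAAAAAAAAAAAAAAAAAAAAAAAAAAAAAAAAAAAAAAAAAAAAAAAAAAAAAAAAAAAAAAAAAAAAAAAAAAAAAAAAAAAAAAAAAAAAAAAAAAAAAAAAAAAAAAAAAAAAAAAAAAAAAAAAAAAAAAAAAAAAAAAAAAAAAAAAAAAAAAAAAAAAAAAAAAAAAAAAAAAAAAAAAAAAAAAAAAAAAAAAAAAAAAAAAAAAAAABAAAAAAAAAAAAAAADjAAAAAAAAAAAAAAH3AAAAAAAAAAAAAAP/gAAAAAAAAAAAAAf/gAAAAAAAAAAAAA//wAAAAAAAAAAAAB//8AAAAAAAAAAAAD///AAAAAAAAAAAAH///gAAAAAAAAAAAH///wAAAAAAAAAAAD///wAAAAAAAAAAAA///wAAAAAAAAAAAAf//wAAAAAAAAAAAAP//4AAAAAAAAAAAAP//8AAAAAAAAAAAAP//8AAAAAAAAAAAAH//+AAAAAAAAAAAAH///AAAAAAAAAAAAD///gAAAAAAAAAAAB///gAAAAAAAAAAAA///AAAAAAAAAAAAAf/+AAAAAAAAAAAAAAB8AAAAAAAAAAAAAAAAAAAAAAAAAAAAAAAAAAAAAAAAAAAAAAAAAAAAAAAAAAAAAAAAAAAAAAAAAAAAAAAAAAAAAAAAAAAAAAAAAAAAAAAAAAAAAAAAAAAAAAAAAAAAAAAAAAAAAAAAAAAAAAAAAAAAAAAAAAAAAAAAAAAAAAAAAAAAAAAAAAAAAAAAAAAAAAAAAAAAAAAAAAAAAAAAAAAAAAAAAAAAAAAAAAAAAAAAAAAAAAAAAAAAAAAAAAAAAAAAAAAAAAAAAAAAAAAAAAAAAAAAAAAAAAAAAAAAAAAAAAAAAAAAAAAAAAAAAAAAAAAAAAAAAAAAAAAAAAAAAAAAAAAAAAAAAAAAAAAAAAAAAAAAAAAAAAAAAAAAAAAAAAAAAAAAAAAAAAAAAAAAAAAAAAAAAAAAAAAAAAAAAAAAAAAAAAAAAAAAAAAAAAAAAAAAAAAAAAAAAAAAAAAAAAAAAAAAAAAAAAAAAAAAAAAAAAAAAAAAAAAAAAAAAAAAAAAAAAAAAAAAAAAAAAAAAAAAAAAAAAAAAAAAAAAAAAAAAAAAAAAAAAAAAAAAAAAAAAAAAAAAAAAAAAAAAAAAAAAAAAAAAAAAAAAAAAAAAAAAAAAAAAAAAAAAAAAAAAAAAAAAAAAAAAAAAAAAAAAAAAAAAAAAAAAAAAAAAAAAAAAAAAAAAAAAAAAAAAAAAAAAAAAAAAAAAAAAAAAAAAAAAAAAAAAAAAAAAAAAAAAAAAAAAAAAAAAAAAAAAAAAAAAAAAAAAAAAAAAAAAAAAAAAAAAAAAAAAAAAAAAAAAAAAAAAAAAAAAAAAAAAAAAAAAAAAAAAA="/>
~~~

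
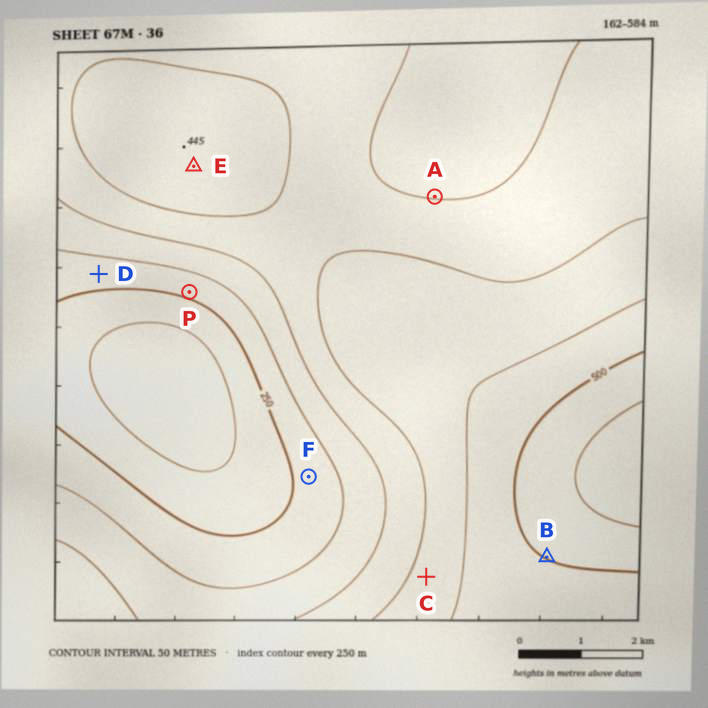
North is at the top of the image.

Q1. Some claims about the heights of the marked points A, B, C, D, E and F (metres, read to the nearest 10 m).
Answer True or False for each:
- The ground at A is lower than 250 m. False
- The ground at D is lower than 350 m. True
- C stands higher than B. False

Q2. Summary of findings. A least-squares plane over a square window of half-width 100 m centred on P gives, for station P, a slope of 6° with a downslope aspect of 200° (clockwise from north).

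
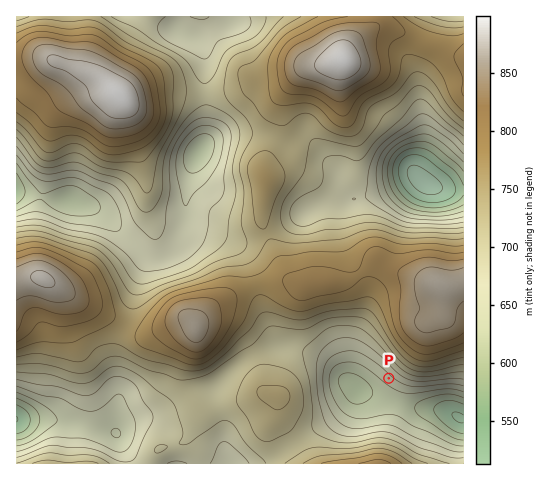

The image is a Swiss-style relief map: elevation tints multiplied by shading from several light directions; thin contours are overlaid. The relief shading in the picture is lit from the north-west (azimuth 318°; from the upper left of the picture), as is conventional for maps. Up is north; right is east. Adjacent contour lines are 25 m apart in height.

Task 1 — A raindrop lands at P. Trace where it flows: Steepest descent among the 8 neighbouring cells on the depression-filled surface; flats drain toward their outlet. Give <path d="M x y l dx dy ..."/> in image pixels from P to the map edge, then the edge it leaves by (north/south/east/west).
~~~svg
<path d="M389 378l-8 8 0 3 16 14 8 1 1 1 7 0 1 1 9 0 1 1 13 0 1 2 7 1 8 4 5 0 5 5"/>
exit: east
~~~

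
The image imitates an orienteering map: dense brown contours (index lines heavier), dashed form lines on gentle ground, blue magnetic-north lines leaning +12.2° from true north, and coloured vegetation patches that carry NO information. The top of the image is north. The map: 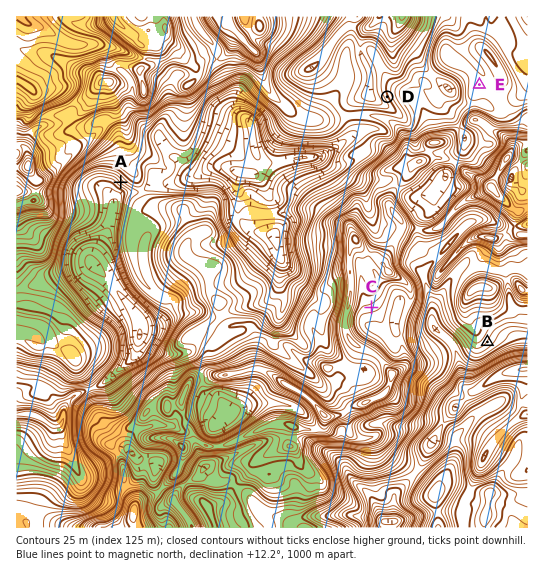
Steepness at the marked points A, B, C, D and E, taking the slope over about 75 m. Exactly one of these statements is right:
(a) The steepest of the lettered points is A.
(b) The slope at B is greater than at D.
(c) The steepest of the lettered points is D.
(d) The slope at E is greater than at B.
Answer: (a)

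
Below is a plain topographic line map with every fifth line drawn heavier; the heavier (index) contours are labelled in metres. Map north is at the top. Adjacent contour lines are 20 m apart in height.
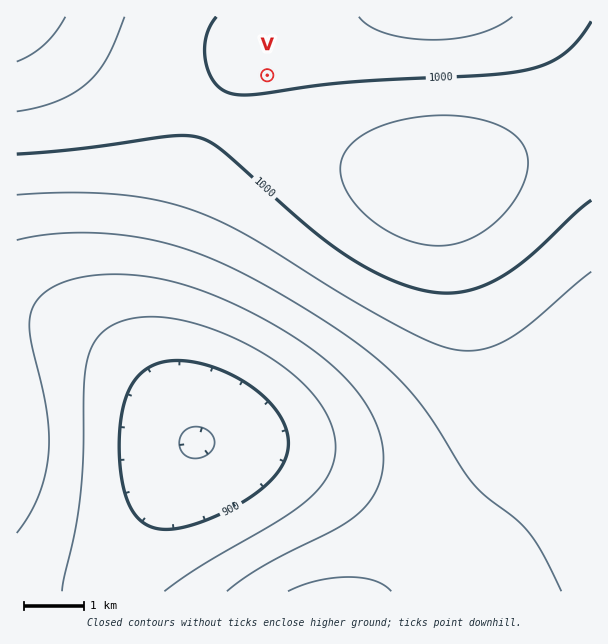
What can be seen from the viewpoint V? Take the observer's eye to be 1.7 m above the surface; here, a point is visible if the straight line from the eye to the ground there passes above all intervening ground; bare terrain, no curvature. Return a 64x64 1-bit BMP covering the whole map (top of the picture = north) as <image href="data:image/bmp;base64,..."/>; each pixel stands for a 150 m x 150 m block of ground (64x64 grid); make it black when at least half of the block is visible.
<image width="64" height="64" href="data:image/bmp;base64,Qk0+AgAAAAAAAD4AAAAoAAAAQAAAAEAAAAABAAEAAAAAAAACAAATCwAAEwsAAAIAAAAAAAAA////AAAAAAAAAAAAAAAAAAAAAAAAAAAAAAAAAAAAAAAAAAAAAAAAAAAAAAAAAAAAAAAAAAAAAAAAAAAAAAAAAAAAAAAAAAAAAAAAAAAAAAAAAAAAAAAAAAAAAAAAAAAAAAAAAAAAAAAAAAAAAAAAAAAAAAAAAAAAAAAAAAAAAAAAAAAAAAAAAAAAAAAAAAAAAAAAAAAAAAAAAAAAAAAAAAAAAAAAAAAAAAAAAAAAAAAAAAAAAAAAAAAAAAAAAAAAAAAAAAAAAAAAAAAAAAAAAAAAAAAAAAAAAAAAAAAAAAAAAAAAAAAAAAAAAAAAAAAAAAAAAAAAAAAAAAAAAAAAAAAAAAAAAAAAAAAAAAAAAAAAAAAAAAAAAAAAAAAAAAAAAAAAAAAAAAAAAAAAAAAAAAAAAAAAAAAAAAAAAAAAAAAAAAAAAAAAAAAAAAAAAAAAAAAAAAAAAAAAAAAAAAAAAAAAAAAAAAAAAAAAAAAAAAAAAAAAAAAAAAAAAAAAAAAAAAAAAA+AAAAAAAAAf+AAAAAAAAH/+AAAAAAAA//8AAAAAAAH//wAAAAAAB///gAAAf/gf//+AAAH//////8AAB///////4AAP/////////9//////////3/////4f////////4AA////////gAA///////+AAB///////4AAD///////wAAH/w=="/>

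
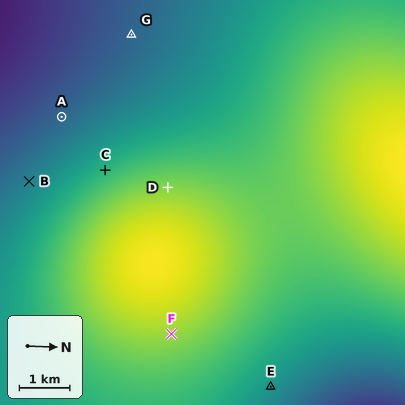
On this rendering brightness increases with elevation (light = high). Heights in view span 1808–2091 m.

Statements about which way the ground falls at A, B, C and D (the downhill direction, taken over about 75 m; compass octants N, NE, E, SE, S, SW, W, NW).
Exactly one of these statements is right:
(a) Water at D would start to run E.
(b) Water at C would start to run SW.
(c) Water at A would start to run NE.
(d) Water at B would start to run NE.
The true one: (b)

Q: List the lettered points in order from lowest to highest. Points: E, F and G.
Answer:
G E F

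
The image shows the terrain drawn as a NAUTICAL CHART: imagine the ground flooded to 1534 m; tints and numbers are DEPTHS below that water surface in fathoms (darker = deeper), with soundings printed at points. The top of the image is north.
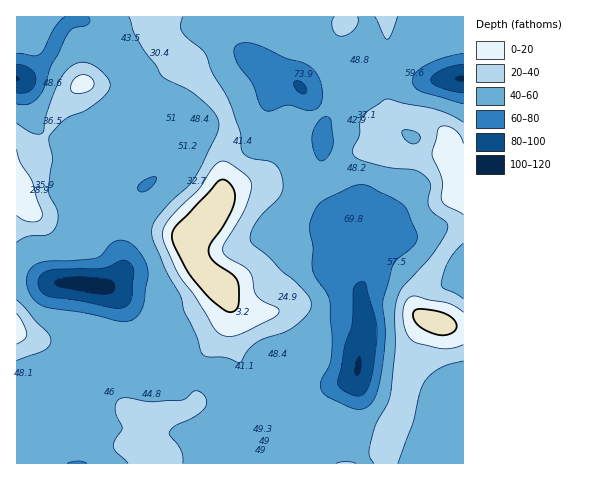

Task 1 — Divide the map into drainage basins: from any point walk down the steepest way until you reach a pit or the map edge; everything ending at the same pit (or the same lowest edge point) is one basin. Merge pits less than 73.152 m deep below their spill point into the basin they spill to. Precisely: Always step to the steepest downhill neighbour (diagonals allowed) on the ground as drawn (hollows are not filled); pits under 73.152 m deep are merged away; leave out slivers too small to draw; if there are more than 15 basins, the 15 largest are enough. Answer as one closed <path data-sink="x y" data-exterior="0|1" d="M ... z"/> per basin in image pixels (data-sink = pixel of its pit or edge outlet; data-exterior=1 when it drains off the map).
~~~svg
<path data-sink="358 367" data-exterior="0" d="M386 16l-222 0-2 2-2 13 2 9 24 20 10 16 23 26 6 10 5 19-6 26-3 40-12 23-18 19 0 9 7 16 26 26 6 15 0 9-12 23-28 35 7 31-5 5-10 4-13 0-18 4 6 9 3 27 5 12 195 0 23-12 5-5 6-21 7-15 12-58 9-23 8-10-12-7-2-8 1-10 6-12 21-32 20-24 0-35-10-20-7-22-20 7-22 0-21-7-6-6-3-19 12-12 0-9-5-13 0-18 5-21z"/><path data-sink="89 285" data-exterior="0" d="M183 57l-28 16-25 8-19 4-31 0-20 21-16 32-10 9-18 5 1 312 147 0 0-4-3-5-3-10-1-20-6-9 18-4 13 0 10-4 5-5-7-31 34-44 6-14 0-9-6-15-26-26-7-16 0-9 18-19 12-23 3-40 6-26-9-26-25-29z"/><path data-sink="17 78" data-exterior="1" d="M162 16l-145 0-1 135 16-3 12-10 16-32 20-21 31 0 19-4 25-8 27-16-21-19-1-7z"/><path data-sink="462 78" data-exterior="0" d="M463 16l-75 0-1 36-5 21 0 18 5 13 0 9-5 5 18-4 25 6 13 7 10 11 0 16 6 18 9 19z"/>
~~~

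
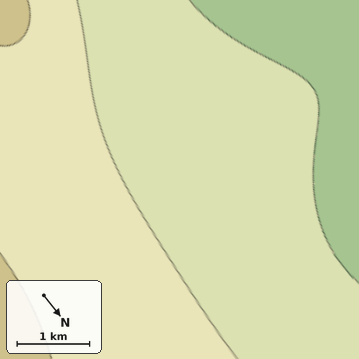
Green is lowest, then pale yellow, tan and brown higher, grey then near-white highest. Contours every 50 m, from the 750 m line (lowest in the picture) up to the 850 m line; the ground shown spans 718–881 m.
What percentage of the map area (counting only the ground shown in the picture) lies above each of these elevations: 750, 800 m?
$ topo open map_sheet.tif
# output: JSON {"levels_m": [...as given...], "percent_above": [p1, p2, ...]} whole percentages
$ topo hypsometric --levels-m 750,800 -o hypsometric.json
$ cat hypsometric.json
{"levels_m": [750, 800], "percent_above": [86, 34]}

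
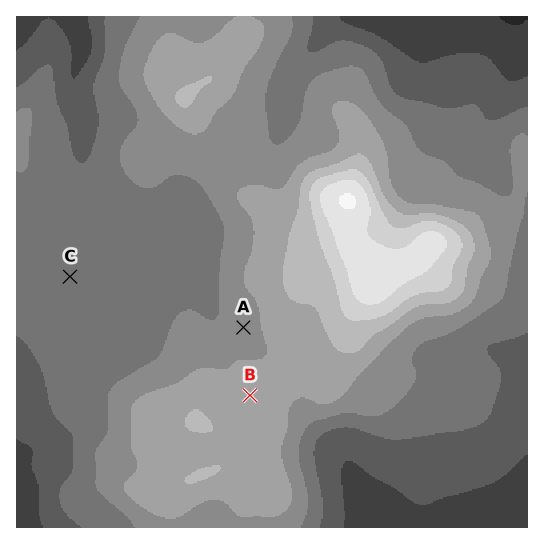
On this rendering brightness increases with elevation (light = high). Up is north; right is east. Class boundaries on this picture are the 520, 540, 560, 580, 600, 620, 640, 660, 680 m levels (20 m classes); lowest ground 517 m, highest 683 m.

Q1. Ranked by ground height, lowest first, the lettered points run C A B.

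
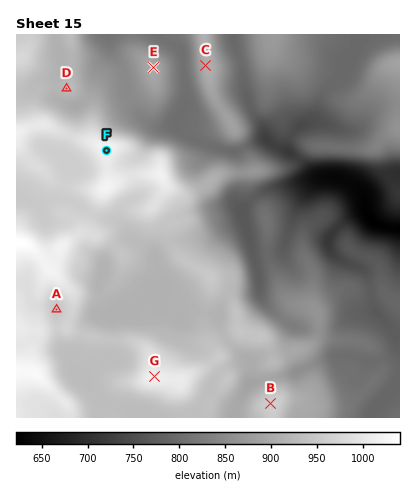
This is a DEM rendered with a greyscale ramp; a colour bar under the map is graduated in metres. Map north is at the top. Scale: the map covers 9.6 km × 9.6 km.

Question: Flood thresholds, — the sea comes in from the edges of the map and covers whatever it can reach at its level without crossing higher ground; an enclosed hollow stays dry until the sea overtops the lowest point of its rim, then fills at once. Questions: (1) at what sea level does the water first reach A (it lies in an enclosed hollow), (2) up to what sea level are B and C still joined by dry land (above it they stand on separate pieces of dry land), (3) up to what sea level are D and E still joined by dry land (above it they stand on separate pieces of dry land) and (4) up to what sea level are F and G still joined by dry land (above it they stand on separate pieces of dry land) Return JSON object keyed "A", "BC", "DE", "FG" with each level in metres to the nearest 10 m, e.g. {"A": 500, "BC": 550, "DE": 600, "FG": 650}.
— {"A": 960, "BC": 810, "DE": 850, "FG": 940}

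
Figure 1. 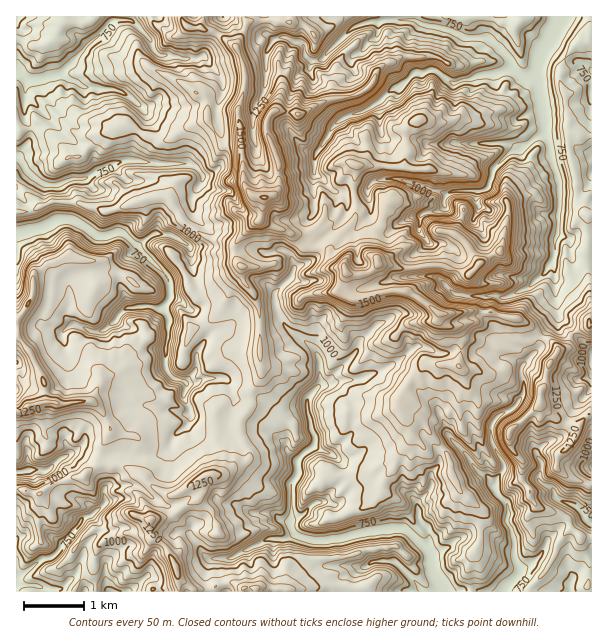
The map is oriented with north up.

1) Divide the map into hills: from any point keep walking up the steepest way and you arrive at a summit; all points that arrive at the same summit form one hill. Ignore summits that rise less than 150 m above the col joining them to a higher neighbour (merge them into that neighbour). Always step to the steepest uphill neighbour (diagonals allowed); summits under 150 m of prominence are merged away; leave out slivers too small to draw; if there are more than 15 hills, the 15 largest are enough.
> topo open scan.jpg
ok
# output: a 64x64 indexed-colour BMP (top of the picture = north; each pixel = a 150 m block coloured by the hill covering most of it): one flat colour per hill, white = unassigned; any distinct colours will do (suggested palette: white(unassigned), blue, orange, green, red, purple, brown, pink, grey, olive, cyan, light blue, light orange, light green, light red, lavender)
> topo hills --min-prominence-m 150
<image width="64" height="64" href="data:image/bmp;base64,Qk12CAAAAAAAAHYAAAAoAAAAQAAAAEAAAAABAAQAAAAAAAAIAAATCwAAEwsAABAAAAAAAAAA////ALR3HwAOf/8ALKAsACgn1gC9Z5QAS1aMAMJ34wB/f38AIr28AM++FwDox64AeLv/AIrfmACWmP8A1bDFABERERERMzERMzMzMzMzMzMzMzEREREREREREREREREREREREREzMxMzMzMzMzMzMzMzMRERERERERERERERERERERERETMzMzMzMzMzMzMzMzMzERERERERERERERERERERERERMzMzMzMzMzMzMzMzMzERERERERERERERERERERERERETMzMzMzMzMzMzMzMzMRERERERERERERERERERERERERMzMzMzMzMzMzMzMzMRERERERERERERERERERERERERMzMzMzMzMzMzMzERERERERERERERERERERERERERERMzMzMzMzMzMzMzMREREREREREREREREREREREREREREzMzMzMzMzMzMzMxEREREREREREREREREREREREREREzMzMzMzMzMzMzMzERERERERERERERERERERERERERMzMzMzMzMzMzMzMzMRERERERERERERERURERVVERERMzMzMzMzMzMzMzMzMRERERERERERERERVVERVVUREREzMzMzMzMzMzMzMzMzERERERERERERERFVVVVVVVIREzMzMzMzMzMzMzMzMzMRERERERERERERERVVVVVVUiIiMzMzMzMzMzMzMzMzMxERERERERERERERFVVVVVVSIiIjMyIiIiMzMzMzMzMxERERERERERERERFVVVVVVVIiIiEiIiIiIjMzMzMzMzEREREREREREREREVVVVVVVUiIiISIiIiIiIzMzMzMzIRERERERERERERERVVVVVVVSIiIiIiIiIiIiMiIiIiIhERERERERERERERFVVVVVVVIiIiIiIiIiIiIiIiIiIiIRERERERERERERERVVVVVVUiIiIiIiIiIiIiIiIiIhEREREREREREREREREVVVVVVSIiIiIiIiIiIiIiIiERERERERERERERERERERFVVVVVIiIiIiIiIiIiIiIiEREREREREREREREREREREVVVVVUiIiIiIiIiIiIRIiEREREREUERERERERERERERVVVVVSIiIiIiIiIiIRERERERERERRBERERERERERERFVVVVVIiIiIiIiIiIhERERERERERFEQRERERERERERERVVVVUiIiIiIiIiIiERERERERERFEREERERERERERRBEVVVVSIiIiIiIiIhEREREREREREUREQRERFERERERBERVVVWIiIiIiIiIhERERERERERFEREREERFERERERBEREVVWYiIiIiIiIRERERERERERFERERERBFEREREREERERVVZiIiIiIiIRERERERERERFERERERERERERERERBEREVZmIiIiIiIiEREREREREREUREREREREREREREREERERZmYiIiIiIiIRERERERERERREREREREREREREREQRERFmZiIiIiIiIhERERERERERFEREREREREREREREREQREWZmIiIiIiIhERERERERERERREREREREREREREREREQRZmYiIiIiIiEREREREREREREUREREREREREREREREREFmZiIiIiIiIhERERERERERERFERERERERERERERERERGZmIiIiIiIiIRERERERERERERREREREREREREREREREZmYiIiIiIiIhERERERERERERFERERERERERERERERERmYSIiIiIiIhERERERERERERERRERERERERERERERERGERERIiIhEREREREREREREREREUREREREREREREREREERERERERERERERERERERERERERFERBERREREREREREQRERERERERERERERERERERERERERRBERERFBEUREREERERERERERERERERERERERERERERFEERERERERERERERERERERERERERERERERERERERERERQRERERERERERERERERERERERERERERERERERERERERERERERERERERERERERERERERERERERERERERERERERERERERERERERERERERERERERERERERERERERERERERERERERERERERERERERERERERERERERERERERERERERERERERERERERERERERERERERERERERERERERERERERERERERERERERERERERERERERERERERERERERERERERERERERERERERERERERERERERERERERERERERERERERERERERERERERERERERERERERERERERERERERERERERERERERERERERERERERERERERERERERERERERERERERERERERERERERERERERERERERERERERERERERERERERERERERERERERERERERERERERERERERERERERERERERERERERERERERERERERERERERERERERERERERERERERERERERERERERERERERERERERERERERERERERERERERERERERERERERERERERERERERERERERERERERERERERERERERERERERERERERERERERERERERERERERERERERERERERERERERERERERERERERERERERERERERERERERERERERERERERERERERERERERERERERERERERERERERERERERERERERERERERERERERERERERERERERERERERERERERERERERERERERERERERERERERERERERERERERERERERERERERERERERERERERERERER"/>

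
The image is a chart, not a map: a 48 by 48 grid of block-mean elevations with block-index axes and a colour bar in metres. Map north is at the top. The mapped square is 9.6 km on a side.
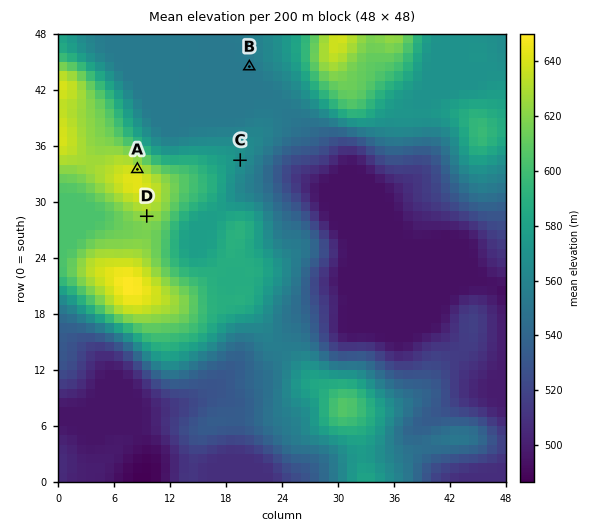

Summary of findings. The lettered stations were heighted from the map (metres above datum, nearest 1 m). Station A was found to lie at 636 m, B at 553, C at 569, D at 624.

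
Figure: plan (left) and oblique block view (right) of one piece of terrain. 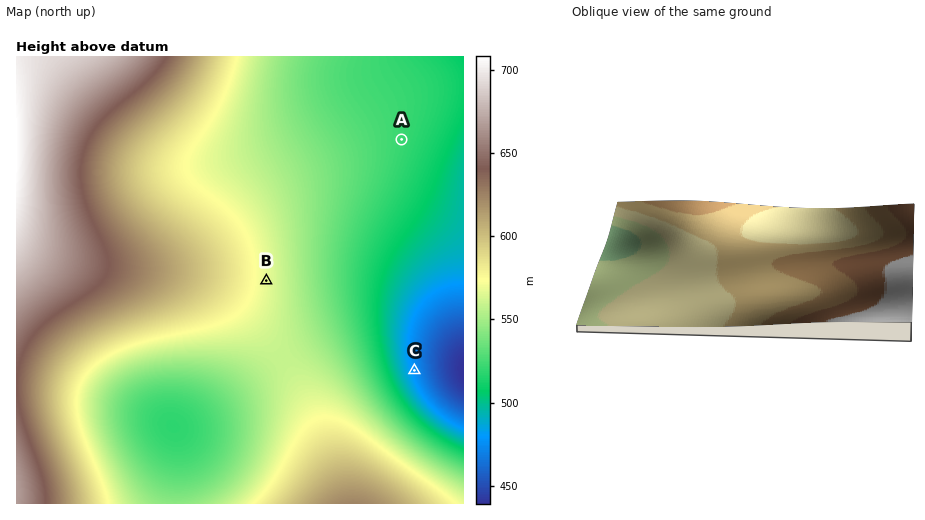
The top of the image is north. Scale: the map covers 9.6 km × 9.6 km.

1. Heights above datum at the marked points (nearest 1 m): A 521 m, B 568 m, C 476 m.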